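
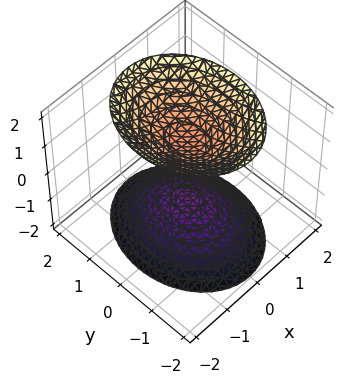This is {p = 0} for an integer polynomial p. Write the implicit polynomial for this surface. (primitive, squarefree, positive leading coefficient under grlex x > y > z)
3*x^2 + 2*y^2 - 2*z^2 + 2

First, there are 2 components. Treating them together as one polynomial.
Next, deg p = 2. Two separate bowl-shaped sheets opening away from each other; a quadric.
Next, symmetries: mirror symmetry z ↦ −z ⇒ only even powers of z; mirror symmetry x ↦ −x ⇒ only even powers of x; the y ↦ −y reflection is a symmetry, so y appears only in even powers.
Then, reading off the gridlines: the surface avoids every integer x-axis point in the box; the z-axis gridline crossings are at z ∈ {-1, 1}; it misses every integer gridline on the y-axis.
Finally, assembling these constraints gives the stated polynomial.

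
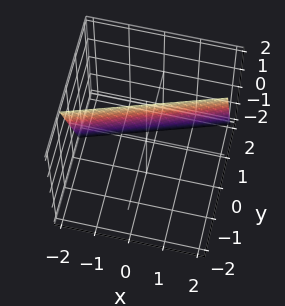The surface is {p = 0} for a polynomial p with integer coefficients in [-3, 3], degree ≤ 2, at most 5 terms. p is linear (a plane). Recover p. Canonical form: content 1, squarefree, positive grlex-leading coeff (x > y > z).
First, deg p = 1. Every cross-section is a straight line — this is a plane.
Next, from the visible intercepts: it crosses the z-axis at the gridline z = 2; it crosses the x-axis at the gridline x = -2.
Finally, solving for integer coefficients yields p as stated.

x - 3*y - z + 2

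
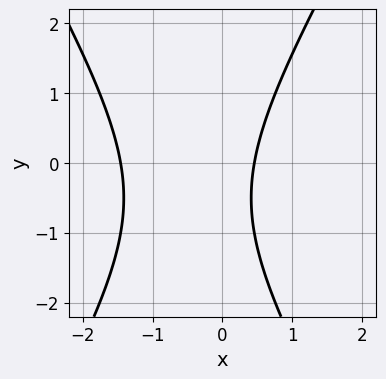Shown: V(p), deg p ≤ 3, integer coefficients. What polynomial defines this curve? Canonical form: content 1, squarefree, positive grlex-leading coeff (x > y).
First, degree: the shape is more complex than any degree-1 curve, so deg p = 2.
Next, checking where it meets the axes: the curve avoids every integer y-axis point in the box.
Finally, fitting integer coefficients to these (and the overall shape) gives p.

3*x^2 - y^2 + 3*x - y - 2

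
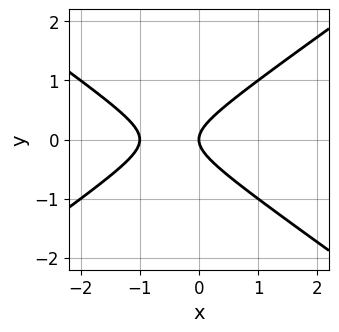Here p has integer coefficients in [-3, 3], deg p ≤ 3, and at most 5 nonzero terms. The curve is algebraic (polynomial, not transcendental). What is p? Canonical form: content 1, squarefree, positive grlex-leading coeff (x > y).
x^2 - 2*y^2 + x

The degree is 2 — a generic line meets the curve in up to 2 points.
Symmetries: the y ↦ −y reflection is a symmetry, so y appears only in even powers.
From the visible intercepts: it meets the y-axis at y = 0 (among the integer gridlines); the x-axis gridline crossings are at x ∈ {-1, 0}.
Fitting integer coefficients to these (and the overall shape) gives p.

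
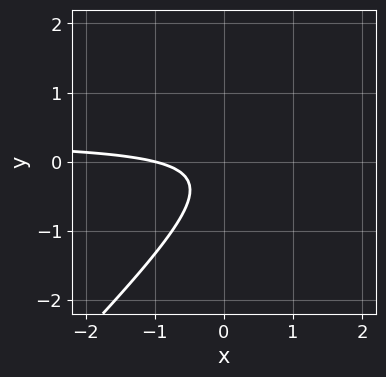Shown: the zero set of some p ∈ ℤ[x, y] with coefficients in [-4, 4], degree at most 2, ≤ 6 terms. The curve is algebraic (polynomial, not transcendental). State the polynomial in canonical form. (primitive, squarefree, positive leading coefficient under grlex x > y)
1. Degree: the shape is more complex than any degree-1 curve, so deg p = 2.
2. Against the integer gridlines: no y-intercept at any integer in the box; it meets the x-axis at x = -1 (among the integer gridlines).
3. Together with the visible shape, these determine p as stated.

3*x*y - 3*y^2 - x - y - 1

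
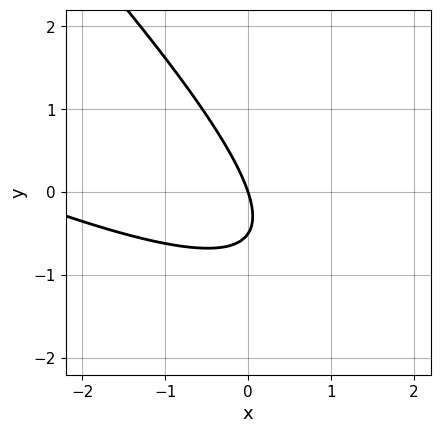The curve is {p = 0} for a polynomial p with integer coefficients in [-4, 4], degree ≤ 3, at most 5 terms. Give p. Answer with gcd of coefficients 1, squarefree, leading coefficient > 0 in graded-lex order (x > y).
First, the degree is 2 — a generic line meets the curve in up to 2 points.
Then, checking where it meets the axes: it crosses the x-axis at the gridline x = 0; one y-axis crossing is at y = 0.
Finally, the integer polynomial consistent with all of this is the stated p.

x^2 + 3*x*y + 2*y^2 + 3*x + y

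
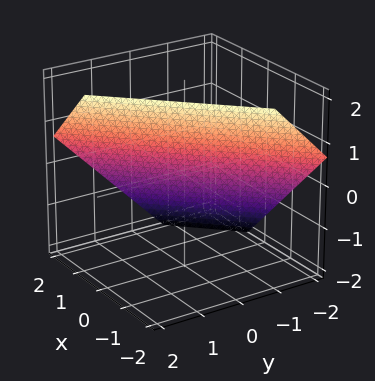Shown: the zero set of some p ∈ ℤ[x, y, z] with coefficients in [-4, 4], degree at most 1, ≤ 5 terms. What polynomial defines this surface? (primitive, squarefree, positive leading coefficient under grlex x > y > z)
(a) The degree is 1 — every cross-section is a straight line — this is a plane.
(b) Solving for integer coefficients yields p as stated.

3*x - 3*y + 3*z - 2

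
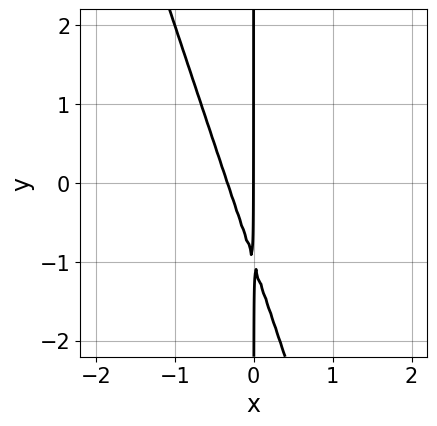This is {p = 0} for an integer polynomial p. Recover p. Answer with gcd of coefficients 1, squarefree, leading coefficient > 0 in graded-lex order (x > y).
The degree is 2 — the shape is more complex than any degree-1 curve.
From the visible intercepts: it crosses the x-axis at the gridline x = 0; every point of the y-axis in the box is on the curve.
Putting this together gives p.

3*x^2 + x*y + x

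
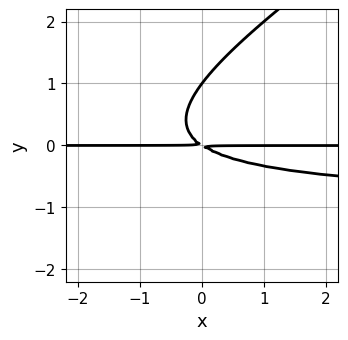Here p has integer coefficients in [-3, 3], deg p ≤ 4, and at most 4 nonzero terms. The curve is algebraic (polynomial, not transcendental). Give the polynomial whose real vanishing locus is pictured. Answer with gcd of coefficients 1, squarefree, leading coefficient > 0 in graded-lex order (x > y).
2*x*y^2 - 3*y^3 + 2*x*y + 3*y^2

Degree: no degree-2 curve has this shape, so deg p = 3.
Checking where it meets the axes: it meets the y-axis at y = 1 (among the integer gridlines); every point of the x-axis in the box is on the curve.
Matching integer coefficients to the picture gives p.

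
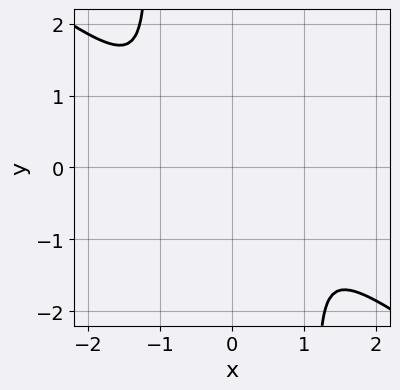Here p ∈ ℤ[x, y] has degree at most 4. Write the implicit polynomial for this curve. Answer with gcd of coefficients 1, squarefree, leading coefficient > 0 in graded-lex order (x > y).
2*x^4 + x^3*y - 2*x^2*y^2 + 3*y^2

1. The degree is 4 — a generic line meets the curve in up to 4 points.
2. Matching integer coefficients to the picture gives p.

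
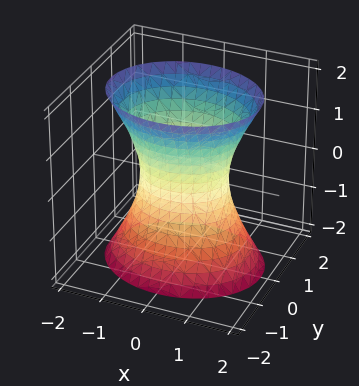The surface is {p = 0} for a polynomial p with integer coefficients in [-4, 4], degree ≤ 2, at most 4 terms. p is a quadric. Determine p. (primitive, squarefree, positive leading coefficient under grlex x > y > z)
2*x^2 + 3*y^2 - z^2 - 2

The degree is 2 — one connected sheet with a waist; a quadric.
Symmetries: the z ↦ −z reflection is a symmetry, so z appears only in even powers; mirror symmetry x ↦ −x ⇒ only even powers of x; the y ↦ −y reflection is a symmetry, so y appears only in even powers.
Checking where it meets the axes: the surface avoids every integer z-axis point in the box; the x-axis gridline crossings are at x ∈ {-1, 1}.
Solving for integer coefficients yields p as stated.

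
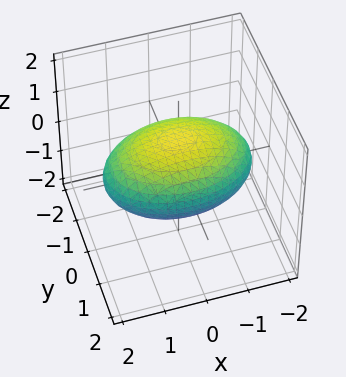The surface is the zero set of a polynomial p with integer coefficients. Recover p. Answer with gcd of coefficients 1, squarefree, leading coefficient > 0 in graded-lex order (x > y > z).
1. The degree is 2 — bounded and convex; a quadric.
2. Symmetries: it's symmetric under y → −y, forcing even powers of y; mirror symmetry x ↦ −x ⇒ only even powers of x; it's symmetric under z → −z, forcing even powers of z.
3. Reading off the gridlines: among the integer gridlines, it crosses the z-axis at z ∈ {-1, 1}.
4. Putting this together gives p.

x^2 + 2*y^2 + 3*z^2 - 3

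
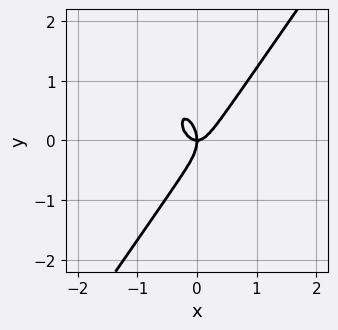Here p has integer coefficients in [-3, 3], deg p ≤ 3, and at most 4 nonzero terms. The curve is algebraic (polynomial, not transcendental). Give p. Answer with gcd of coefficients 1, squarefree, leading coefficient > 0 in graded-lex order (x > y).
3*x^3 - y^3 - x*y

(a) The degree is 3 — a generic line meets the curve in up to 3 points.
(b) Checking where it meets the axes: it crosses the x-axis at the gridline x = 0; it crosses the y-axis at the gridline y = 0.
(c) Assembling these constraints gives the stated polynomial.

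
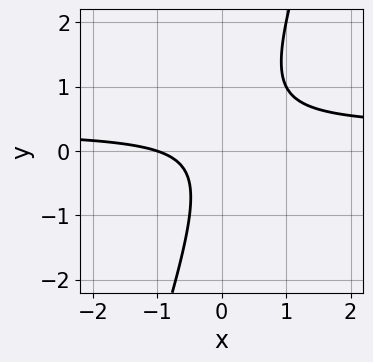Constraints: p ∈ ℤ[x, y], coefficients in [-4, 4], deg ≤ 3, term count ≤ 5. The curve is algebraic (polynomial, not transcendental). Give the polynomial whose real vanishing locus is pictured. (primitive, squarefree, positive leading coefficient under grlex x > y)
3*x*y - y^2 - x - 1

1. Degree: no degree-1 curve has this shape, so deg p = 2.
2. Checking where it meets the axes: it misses every integer gridline on the y-axis; one x-axis crossing is at x = -1.
3. Together with the visible shape, these determine p as stated.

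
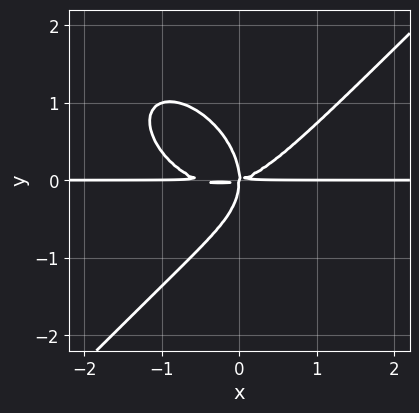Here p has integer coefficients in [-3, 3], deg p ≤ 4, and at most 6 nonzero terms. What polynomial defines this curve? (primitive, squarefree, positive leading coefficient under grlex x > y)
2*x^3*y - 2*y^4 + x^2*y - 3*x*y^2

(a) Degree: no degree-3 curve has this shape, so deg p = 4.
(b) Reading off the gridlines: the visible x-axis segment lies entirely on the curve.
(c) Solving for integer coefficients yields p as stated.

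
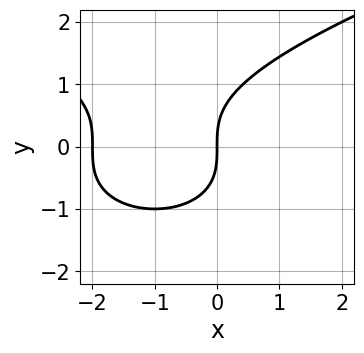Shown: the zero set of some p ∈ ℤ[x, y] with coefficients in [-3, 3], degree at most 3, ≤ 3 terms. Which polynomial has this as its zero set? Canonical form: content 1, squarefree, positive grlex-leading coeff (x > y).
y^3 - x^2 - 2*x

(a) The degree is 3 — the shape is more complex than any degree-2 curve.
(b) Against the integer gridlines: it crosses the y-axis at the gridline y = 0; the x-axis gridline crossings are at x ∈ {-2, 0}.
(c) These observations pin down the coefficients.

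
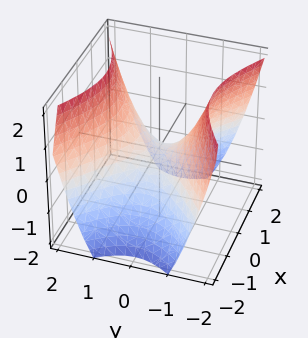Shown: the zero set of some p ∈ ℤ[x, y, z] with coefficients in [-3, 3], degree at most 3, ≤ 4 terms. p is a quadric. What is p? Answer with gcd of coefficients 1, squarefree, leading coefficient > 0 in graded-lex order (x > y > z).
2*x^2 - 3*y^2 + 3*z

deg p = 2. A hyperbolic paraboloid; a quadric.
Symmetries: the x ↦ −x reflection is a symmetry, so x appears only in even powers; mirror symmetry y ↦ −y ⇒ only even powers of y.
From the visible intercepts: one y-axis crossing is at y = 0; it meets the x-axis at x = 0 (among the integer gridlines); one z-axis crossing is at z = 0.
Fitting integer coefficients to these (and the overall shape) gives p.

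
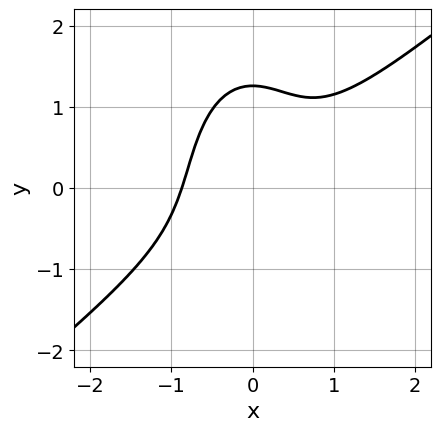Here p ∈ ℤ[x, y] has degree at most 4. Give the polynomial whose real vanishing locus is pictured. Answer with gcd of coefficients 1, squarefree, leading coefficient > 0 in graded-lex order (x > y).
3*x^3 - 3*x^2*y - y^3 + 2

First, the degree is 3 — no degree-2 curve has this shape.
Finally, solving for integer coefficients yields p as stated.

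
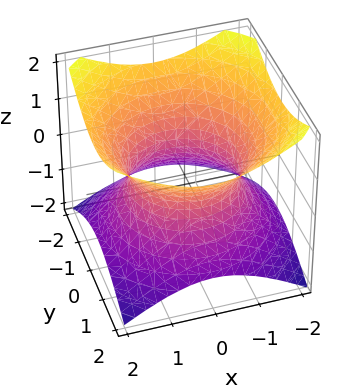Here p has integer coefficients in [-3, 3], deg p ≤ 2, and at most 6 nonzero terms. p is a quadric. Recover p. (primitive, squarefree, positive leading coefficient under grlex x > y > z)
(a) The degree is 2 — one connected sheet with a waist; a quadric.
(b) Symmetries: the z-axis is an axis of rotation, so x and y enter only as x² + y²; it's symmetric under z → −z, forcing even powers of z.
(c) From the visible intercepts: a circular section at z = -1 has radius between 1 and 2; it misses every integer gridline on the z-axis.
(d) The integer polynomial consistent with all of this is the stated p.

2*x^2 + 2*y^2 - 3*z^2 - 3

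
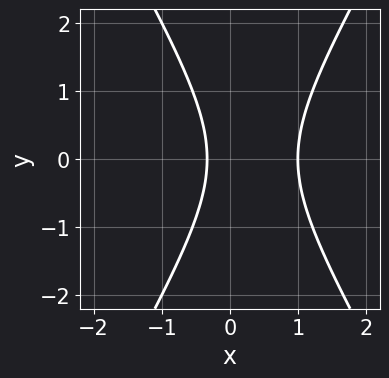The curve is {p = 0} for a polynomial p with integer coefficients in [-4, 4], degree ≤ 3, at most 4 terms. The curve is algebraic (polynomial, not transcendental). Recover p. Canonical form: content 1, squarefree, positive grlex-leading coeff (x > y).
(a) deg p = 2. The shape is more complex than any degree-1 curve.
(b) Symmetries: it's symmetric under y → −y, forcing even powers of y.
(c) Against the integer gridlines: it misses every integer gridline on the y-axis; it meets the x-axis at x = 1 (among the integer gridlines).
(d) Together with the visible shape, these determine p as stated.

3*x^2 - y^2 - 2*x - 1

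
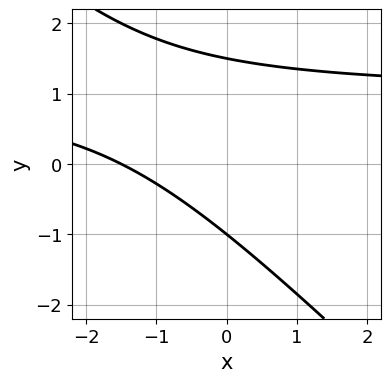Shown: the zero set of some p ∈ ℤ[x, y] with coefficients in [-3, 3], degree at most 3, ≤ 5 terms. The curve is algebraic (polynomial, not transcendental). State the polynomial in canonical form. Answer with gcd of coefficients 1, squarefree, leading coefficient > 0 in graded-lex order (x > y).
2*x*y + 2*y^2 - 2*x - y - 3

First, deg p = 2.
Then, observable constraints: one y-axis crossing is at y = -1.
Finally, fitting integer coefficients to these (and the overall shape) gives p.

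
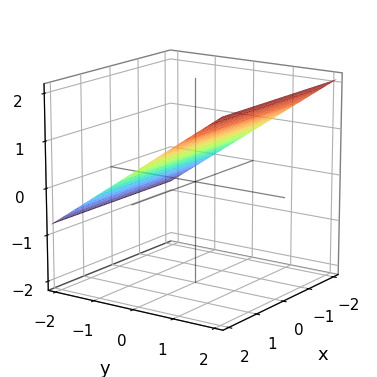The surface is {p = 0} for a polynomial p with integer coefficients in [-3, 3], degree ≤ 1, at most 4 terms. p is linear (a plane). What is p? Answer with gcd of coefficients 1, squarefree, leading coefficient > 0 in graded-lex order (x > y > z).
(a) The degree is 1 — the surface is flat (a plane).
(b) From the visible intercepts: it crosses the y-axis at the gridline y = -1; no x-intercept at any integer in the box.
(c) Putting this together gives p.

2*y - 3*z + 2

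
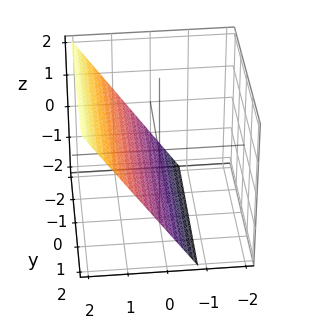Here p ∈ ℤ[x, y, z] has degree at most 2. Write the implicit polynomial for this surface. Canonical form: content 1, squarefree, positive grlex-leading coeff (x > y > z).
3*x - 2*z - 2

1. Degree: the surface is flat (a plane), so deg p = 1.
2. Against the integer gridlines: the surface avoids every integer y-axis point in the box; it crosses the z-axis at the gridline z = -1.
3. Together with the visible shape, these determine p as stated.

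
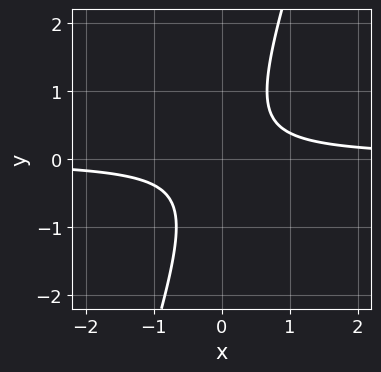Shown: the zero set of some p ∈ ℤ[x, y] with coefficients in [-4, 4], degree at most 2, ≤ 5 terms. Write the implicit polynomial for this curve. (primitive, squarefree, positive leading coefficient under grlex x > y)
3*x*y - y^2 - 1

First, the degree is 2 — the shape is more complex than any degree-1 curve.
Next, reading off the gridlines: no x-intercept at any integer in the box; the curve avoids every integer y-axis point in the box.
Finally, solving for integer coefficients yields p as stated.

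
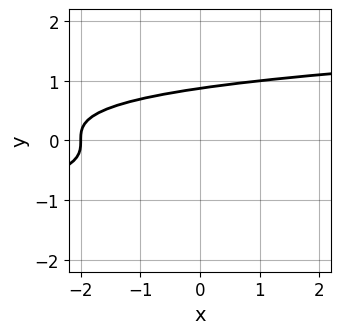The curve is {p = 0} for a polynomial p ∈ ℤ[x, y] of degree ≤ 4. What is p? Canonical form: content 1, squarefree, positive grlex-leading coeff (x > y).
The degree is 3 — a generic line meets the curve in up to 3 points.
Against the integer gridlines: it meets the x-axis at x = -2 (among the integer gridlines).
Putting this together gives p.

3*y^3 - x - 2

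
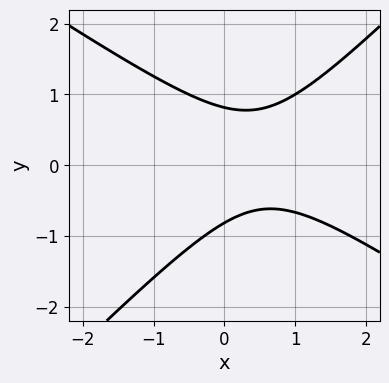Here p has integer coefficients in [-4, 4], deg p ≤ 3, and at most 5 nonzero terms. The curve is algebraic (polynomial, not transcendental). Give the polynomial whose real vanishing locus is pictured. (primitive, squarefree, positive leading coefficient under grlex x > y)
deg p = 2. The shape is more complex than any degree-1 curve.
Reading off the gridlines: no x-intercept at any integer in the box.
Assembling these constraints gives the stated polynomial.

2*x^2 + x*y - 3*y^2 - 2*x + 2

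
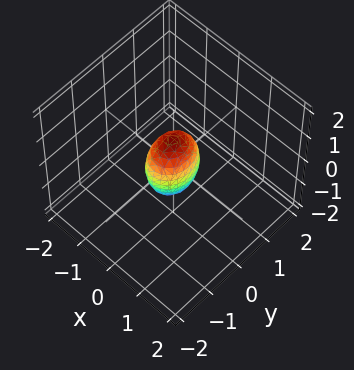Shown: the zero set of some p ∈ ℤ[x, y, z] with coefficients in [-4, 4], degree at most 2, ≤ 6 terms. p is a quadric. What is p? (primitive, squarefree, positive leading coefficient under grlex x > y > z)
The degree is 2 — a closed, bounded, convex surface; a quadric.
Symmetries: the y ↦ −y reflection is a symmetry, so y appears only in even powers; the z ↦ −z reflection is a symmetry, so z appears only in even powers; mirror symmetry x ↦ −x ⇒ only even powers of x.
From the visible intercepts: the z-axis gridline crossings are at z ∈ {-1, 1}.
Matching integer coefficients to the picture gives p.

3*x^2 + 2*y^2 + z^2 - 1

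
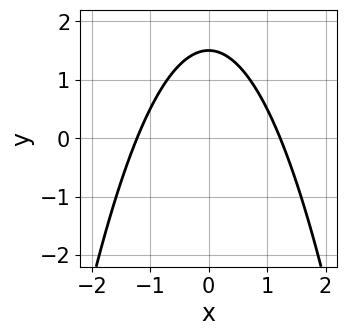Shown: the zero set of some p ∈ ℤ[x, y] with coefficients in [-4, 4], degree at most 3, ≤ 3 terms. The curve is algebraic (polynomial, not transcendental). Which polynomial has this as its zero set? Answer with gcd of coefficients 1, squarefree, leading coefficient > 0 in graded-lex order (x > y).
2*x^2 + 2*y - 3

First, degree: the shape is more complex than any degree-1 curve, so deg p = 2.
Then, symmetries: it's symmetric under x → −x, forcing even powers of x.
Finally, matching integer coefficients to the picture gives p.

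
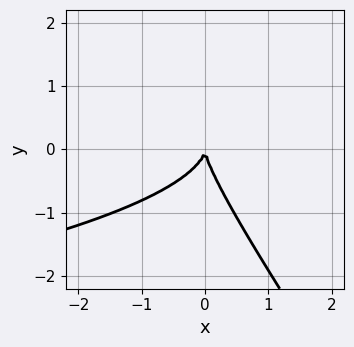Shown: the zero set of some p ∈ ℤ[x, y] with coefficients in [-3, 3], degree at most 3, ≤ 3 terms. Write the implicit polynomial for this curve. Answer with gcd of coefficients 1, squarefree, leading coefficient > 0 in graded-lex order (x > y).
The degree is 3 — the shape is more complex than any degree-2 curve.
Reading off the gridlines: it crosses the y-axis at the gridline y = 0; it crosses the x-axis at the gridline x = 0.
The integer polynomial consistent with all of this is the stated p.

3*x*y^2 + 2*y^3 + 3*x^2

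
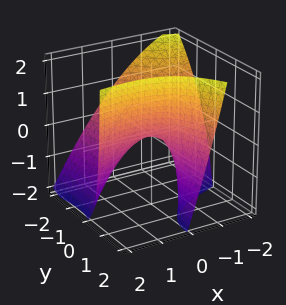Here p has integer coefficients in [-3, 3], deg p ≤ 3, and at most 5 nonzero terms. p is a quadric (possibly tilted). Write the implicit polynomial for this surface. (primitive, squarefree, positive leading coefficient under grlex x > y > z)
x^2 - 3*x*y - y^2 - 2*y*z + 2*z

1. The degree is 2 — a generic line meets the surface in up to 2 points.
2. Reading off the gridlines: one z-axis crossing is at z = 0; it crosses the y-axis at the gridline y = 0; it meets the x-axis at x = 0 (among the integer gridlines).
3. Together with the visible shape, these determine p as stated.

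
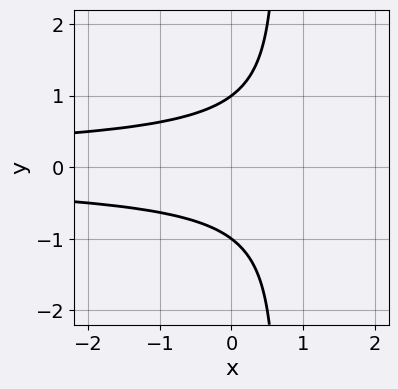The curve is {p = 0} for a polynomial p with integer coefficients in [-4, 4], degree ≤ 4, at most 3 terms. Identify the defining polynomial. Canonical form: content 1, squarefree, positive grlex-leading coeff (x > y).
1. The degree is 3 — no degree-2 curve has this shape.
2. Symmetries: mirror symmetry y ↦ −y ⇒ only even powers of y.
3. From the visible intercepts: no x-intercept at any integer in the box; the y-axis gridline crossings are at y ∈ {-1, 1}.
4. The integer polynomial consistent with all of this is the stated p.

3*x*y^2 - 2*y^2 + 2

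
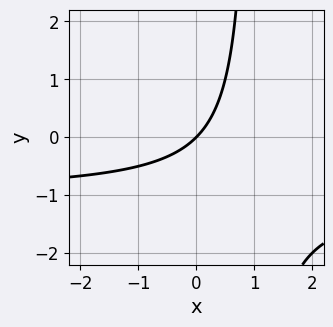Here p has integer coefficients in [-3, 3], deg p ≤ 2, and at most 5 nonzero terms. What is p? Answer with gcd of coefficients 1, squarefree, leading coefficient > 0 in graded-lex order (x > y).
x*y + x - y

Degree: a generic line meets the curve in up to 2 points, so deg p = 2.
From the axis intercepts and sections: it crosses the x-axis at the gridline x = 0; it crosses the y-axis at the gridline y = 0.
These observations pin down the coefficients.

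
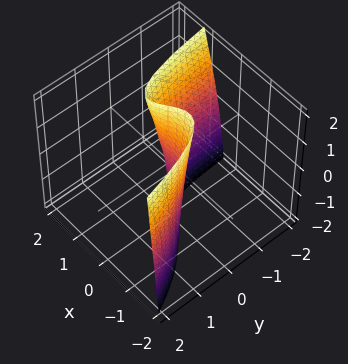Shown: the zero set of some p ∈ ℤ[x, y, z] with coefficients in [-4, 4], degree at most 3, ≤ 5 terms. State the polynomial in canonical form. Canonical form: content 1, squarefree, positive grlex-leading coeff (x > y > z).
1. deg p = 3.
2. Checking where it meets the axes: it crosses the y-axis at the gridline y = 0; the visible z-axis segment lies entirely on the surface.
3. Solving for integer coefficients yields p as stated.

3*x^3 + x*y*z - 3*x*y - x*z + 3*y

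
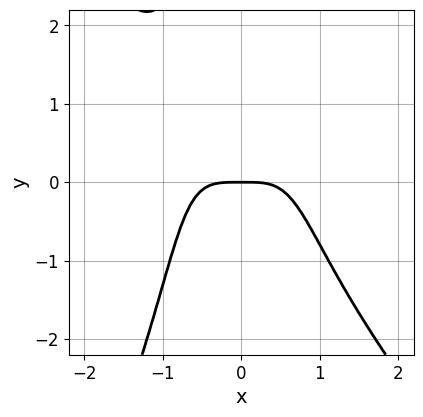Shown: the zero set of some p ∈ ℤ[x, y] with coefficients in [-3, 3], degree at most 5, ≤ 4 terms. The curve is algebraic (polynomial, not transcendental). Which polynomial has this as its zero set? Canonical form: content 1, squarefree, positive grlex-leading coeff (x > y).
3*x^4 + x^3*y - x^2*y^2 + 2*y

Degree: a generic line meets the curve in up to 4 points, so deg p = 4.
From the visible intercepts: one y-axis crossing is at y = 0; it meets the x-axis at x = 0 (among the integer gridlines).
Putting this together gives p.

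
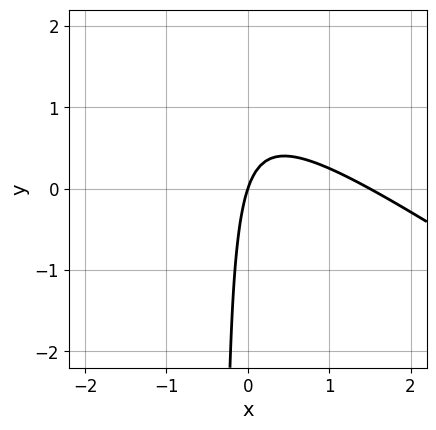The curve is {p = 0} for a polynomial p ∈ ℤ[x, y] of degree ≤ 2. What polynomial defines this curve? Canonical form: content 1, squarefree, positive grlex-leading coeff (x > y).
2*x^2 + 3*x*y - 3*x + y

Degree: no degree-1 curve has this shape, so deg p = 2.
From the visible intercepts: it meets the x-axis at x = 0 (among the integer gridlines); one y-axis crossing is at y = 0.
These observations pin down the coefficients.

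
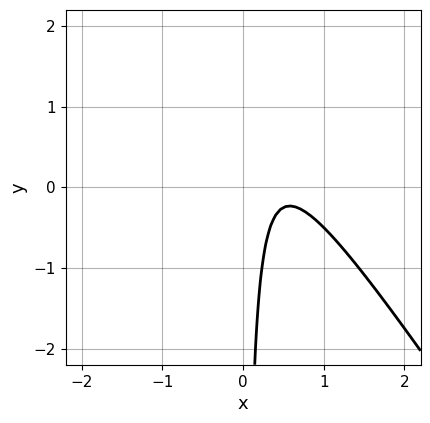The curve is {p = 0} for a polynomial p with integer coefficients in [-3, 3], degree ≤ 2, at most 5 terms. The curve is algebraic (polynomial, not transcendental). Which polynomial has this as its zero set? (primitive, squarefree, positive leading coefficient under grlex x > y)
3*x^2 + 2*x*y - 3*x + 1

Degree: no degree-1 curve has this shape, so deg p = 2.
Against the integer gridlines: no y-intercept at any integer in the box; the curve avoids every integer x-axis point in the box.
Putting this together gives p.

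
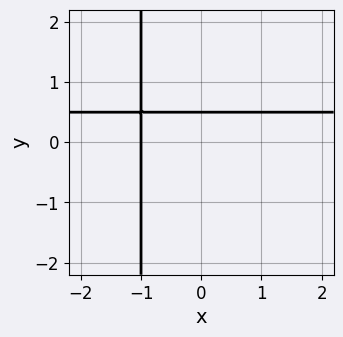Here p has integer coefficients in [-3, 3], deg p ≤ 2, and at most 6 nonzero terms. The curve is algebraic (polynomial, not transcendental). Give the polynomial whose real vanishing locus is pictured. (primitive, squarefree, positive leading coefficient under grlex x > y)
2*x*y - x + 2*y - 1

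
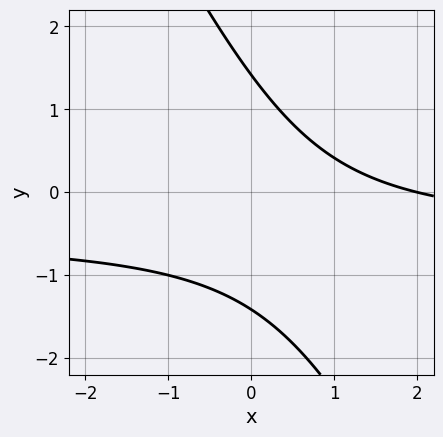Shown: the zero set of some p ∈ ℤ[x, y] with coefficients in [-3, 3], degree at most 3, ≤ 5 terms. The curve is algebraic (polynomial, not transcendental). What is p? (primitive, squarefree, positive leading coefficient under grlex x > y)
1. Degree: the shape is more complex than any degree-1 curve, so deg p = 2.
2. Observable constraints: one x-axis crossing is at x = 2.
3. Solving for integer coefficients yields p as stated.

2*x*y + y^2 + x - 2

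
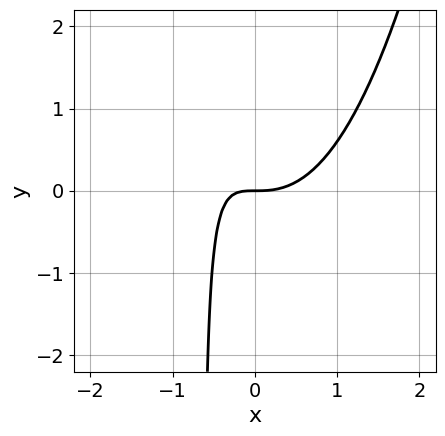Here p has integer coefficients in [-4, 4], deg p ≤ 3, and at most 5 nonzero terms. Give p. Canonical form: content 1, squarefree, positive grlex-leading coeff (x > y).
(a) The degree is 3 — the shape is more complex than any degree-2 curve.
(b) From the visible intercepts: it crosses the y-axis at the gridline y = 0; one x-axis crossing is at x = 0.
(c) Solving for integer coefficients yields p as stated.

3*x^3 - 3*x*y - 2*y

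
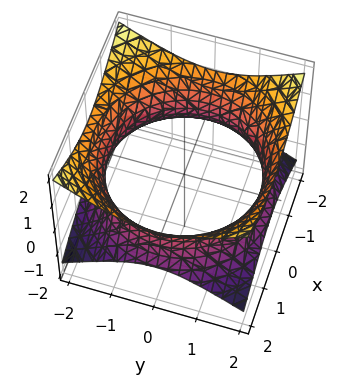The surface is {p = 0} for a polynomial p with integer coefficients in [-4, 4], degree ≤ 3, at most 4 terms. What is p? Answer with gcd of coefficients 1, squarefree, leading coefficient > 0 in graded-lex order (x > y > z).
(a) Degree: one connected sheet with a waist; a quadric, so deg p = 2.
(b) Symmetries: mirror symmetry z ↦ −z ⇒ only even powers of z; rotational symmetry about the z-axis ⇒ p depends on x, y only through x² + y².
(c) From the visible intercepts: no z-intercept at any integer in the box; a circular section at z = 0 has radius between 1 and 2.
(d) Solving for integer coefficients yields p as stated.

x^2 + y^2 - 2*z^2 - 3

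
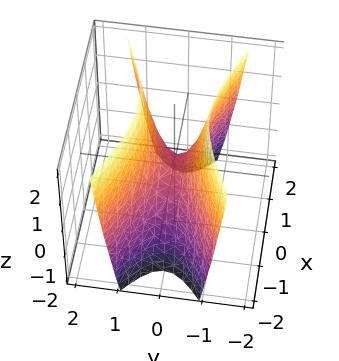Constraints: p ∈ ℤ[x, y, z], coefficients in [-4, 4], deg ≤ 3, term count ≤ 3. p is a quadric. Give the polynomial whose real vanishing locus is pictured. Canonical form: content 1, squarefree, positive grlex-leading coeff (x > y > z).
First, the degree is 2 — a saddle surface; a quadric.
Next, symmetries: it's symmetric under y → −y, forcing even powers of y; mirror symmetry x ↦ −x ⇒ only even powers of x.
Next, checking where it meets the axes: it crosses the x-axis at the gridline x = 0; one y-axis crossing is at y = 0; it meets the z-axis at z = 0 (among the integer gridlines).
Finally, assembling these constraints gives the stated polynomial.

x^2 - 3*y^2 + z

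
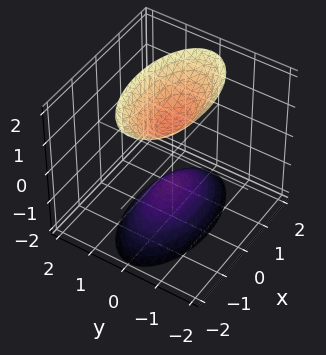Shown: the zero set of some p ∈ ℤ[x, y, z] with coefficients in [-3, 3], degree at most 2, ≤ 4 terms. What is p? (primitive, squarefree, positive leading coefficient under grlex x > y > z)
x^2 + 3*y^2 - z^2 + 1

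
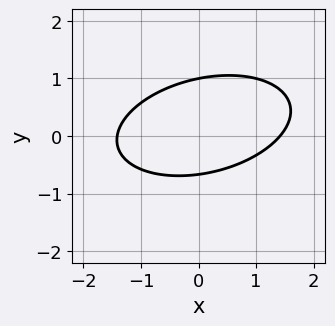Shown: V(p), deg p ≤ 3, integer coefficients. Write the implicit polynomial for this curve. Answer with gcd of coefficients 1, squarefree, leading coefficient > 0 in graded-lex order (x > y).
x^2 - x*y + 3*y^2 - y - 2

1. The degree is 2 — a generic line meets the curve in up to 2 points.
2. From the axis intercepts and sections: it crosses the y-axis at the gridline y = 1.
3. Together with the visible shape, these determine p as stated.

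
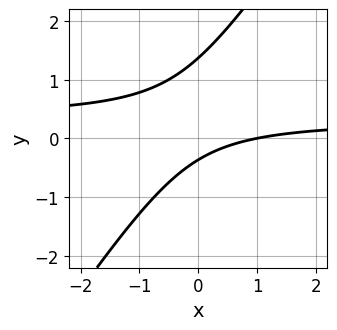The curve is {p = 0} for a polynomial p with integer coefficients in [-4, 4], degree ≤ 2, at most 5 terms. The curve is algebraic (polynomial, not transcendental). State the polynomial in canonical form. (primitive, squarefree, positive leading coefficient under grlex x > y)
1. deg p = 2. A generic line meets the curve in up to 2 points.
2. Reading off the gridlines: it crosses the x-axis at the gridline x = 1.
3. Solving for integer coefficients yields p as stated.

3*x*y - 2*y^2 - x + 2*y + 1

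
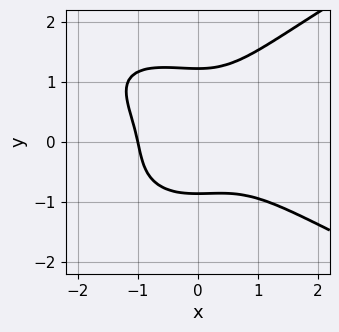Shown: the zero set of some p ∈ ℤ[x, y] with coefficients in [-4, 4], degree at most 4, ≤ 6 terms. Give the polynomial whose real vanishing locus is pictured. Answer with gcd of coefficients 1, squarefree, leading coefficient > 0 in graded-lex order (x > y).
The degree is 4 — the shape is more complex than any degree-3 curve.
From the axis intercepts and sections: one x-axis crossing is at x = -1.
These observations pin down the coefficients.

3*y^4 - 3*x^3 - 2*x^2*y - 2*y^3 - 3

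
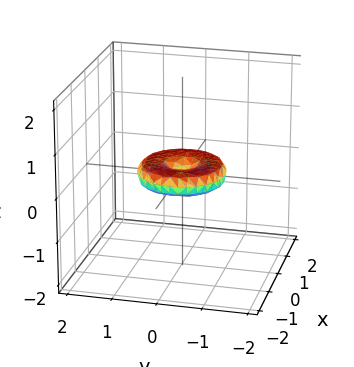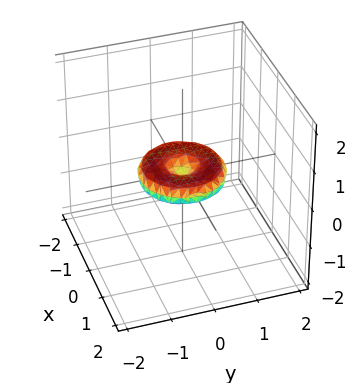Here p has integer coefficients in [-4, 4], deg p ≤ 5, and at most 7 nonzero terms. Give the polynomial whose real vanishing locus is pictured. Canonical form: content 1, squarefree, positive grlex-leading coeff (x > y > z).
x^4 + 2*x^2*y^2 + y^4 - x^2 - y^2 + 3*z^2

(a) deg p = 4.
(b) Symmetries: the surface is invariant under rotation about z: p = q(x² + y², z).
(c) From the axis intercepts and sections: the y-axis gridline crossings are at y ∈ {-1, 0, 1}; among the integer gridlines, it crosses the x-axis at x ∈ {-1, 0, 1}; a circular section at z = 0 has radius exactly 1; it crosses the z-axis at the gridline z = 0.
(d) Together with the visible shape, these determine p as stated.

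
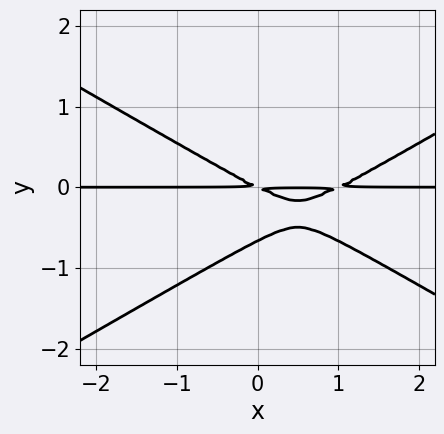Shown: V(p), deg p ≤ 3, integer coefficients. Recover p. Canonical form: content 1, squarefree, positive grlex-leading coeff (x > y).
First, deg p = 3. A generic line meets the curve in up to 3 points.
Then, observable constraints: the visible x-axis segment lies entirely on the curve.
Finally, the integer polynomial consistent with all of this is the stated p.

x^2*y - 3*y^3 - x*y - 2*y^2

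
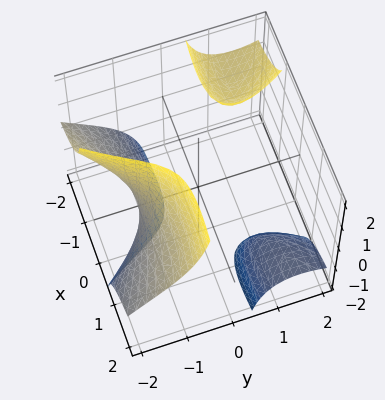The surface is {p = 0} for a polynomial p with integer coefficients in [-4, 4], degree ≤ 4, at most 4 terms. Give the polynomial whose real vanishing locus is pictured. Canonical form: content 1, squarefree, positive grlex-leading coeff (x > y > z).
3*x*y*z + y^3 + x^2 + 2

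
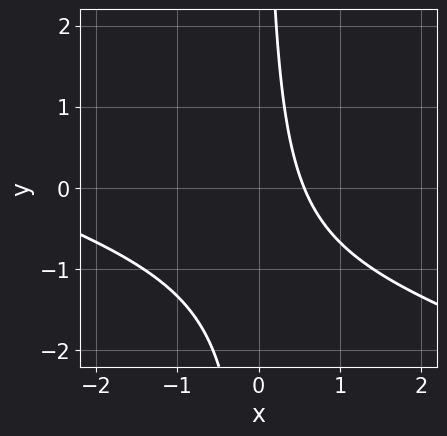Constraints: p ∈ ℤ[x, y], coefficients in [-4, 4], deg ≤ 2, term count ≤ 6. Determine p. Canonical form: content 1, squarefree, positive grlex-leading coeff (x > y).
(a) The degree is 2 — a generic line meets the curve in up to 2 points.
(b) From the axis intercepts and sections: it misses every integer gridline on the y-axis.
(c) Solving for integer coefficients yields p as stated.

x^2 + 3*x*y + 3*x - 2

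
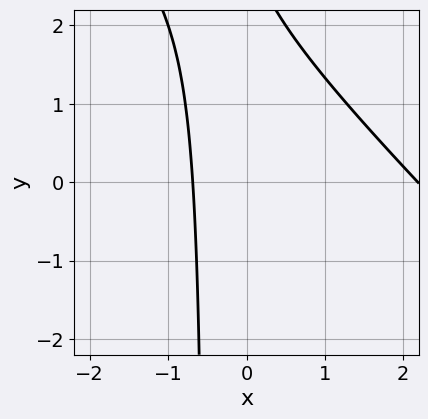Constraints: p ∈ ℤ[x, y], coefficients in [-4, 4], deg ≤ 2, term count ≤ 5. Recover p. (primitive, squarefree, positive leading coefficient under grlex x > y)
First, degree: a generic line meets the curve in up to 2 points, so deg p = 2.
Next, from the visible intercepts: it misses every integer gridline on the y-axis.
Finally, together with the visible shape, these determine p as stated.

2*x^2 + 2*x*y - 3*x + y - 3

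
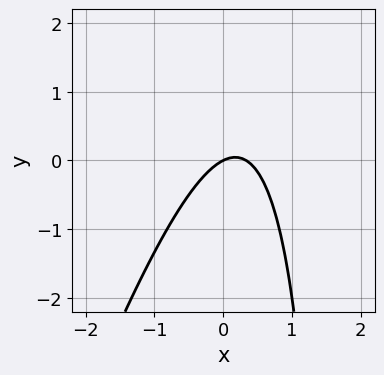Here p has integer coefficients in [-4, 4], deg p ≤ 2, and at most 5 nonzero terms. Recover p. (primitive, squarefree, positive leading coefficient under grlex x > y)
3*x^2 - x*y - x + 2*y

1. Degree: a generic line meets the curve in up to 2 points, so deg p = 2.
2. From the axis intercepts and sections: one y-axis crossing is at y = 0; it meets the x-axis at x = 0 (among the integer gridlines).
3. Putting this together gives p.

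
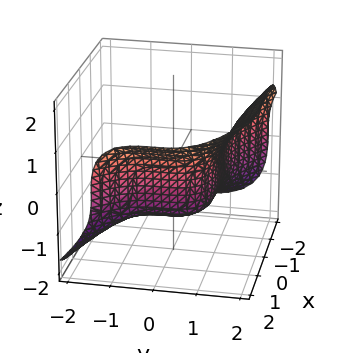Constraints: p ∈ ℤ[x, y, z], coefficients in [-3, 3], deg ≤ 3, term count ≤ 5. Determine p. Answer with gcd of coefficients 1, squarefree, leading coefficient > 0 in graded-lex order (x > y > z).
x^3 + 2*y^3 - 3*z^3 - 3

1. deg p = 3. No degree-2 surface has this shape.
2. Against the integer gridlines: it meets the z-axis at z = -1 (among the integer gridlines).
3. The integer polynomial consistent with all of this is the stated p.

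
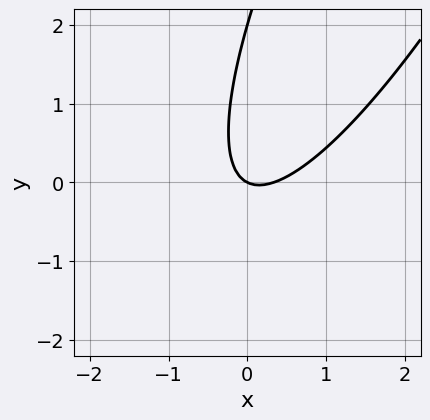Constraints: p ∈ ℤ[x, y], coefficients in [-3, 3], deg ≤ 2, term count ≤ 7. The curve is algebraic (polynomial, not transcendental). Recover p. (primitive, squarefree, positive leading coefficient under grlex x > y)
First, deg p = 2.
Then, against the integer gridlines: one x-axis crossing is at x = 0; among the integer gridlines, it crosses the y-axis at y ∈ {0, 2}.
Finally, the integer polynomial consistent with all of this is the stated p.

3*x^2 - 3*x*y + y^2 - x - 2*y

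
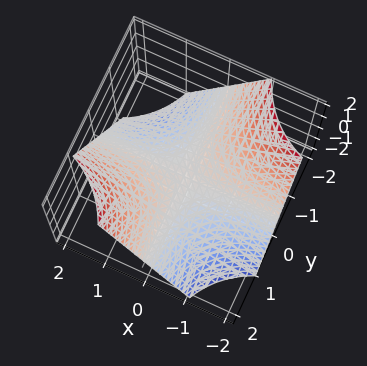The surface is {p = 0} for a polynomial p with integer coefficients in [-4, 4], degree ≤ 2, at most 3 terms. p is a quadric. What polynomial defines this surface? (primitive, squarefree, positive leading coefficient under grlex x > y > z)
x*y - z

1. deg p = 2. A saddle surface; a quadric.
2. Observable constraints: every point of the x-axis in the box is on the surface; every point of the y-axis in the box is on the surface.
3. Fitting integer coefficients to these (and the overall shape) gives p.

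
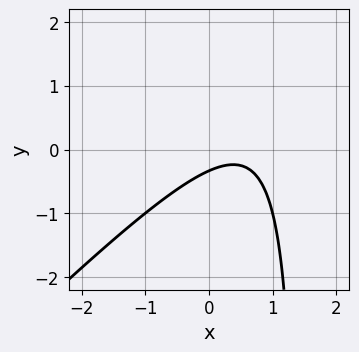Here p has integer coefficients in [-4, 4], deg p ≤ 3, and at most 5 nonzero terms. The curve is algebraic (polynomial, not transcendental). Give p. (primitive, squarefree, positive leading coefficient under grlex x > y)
2*x^2 - 2*x*y - 2*x + 3*y + 1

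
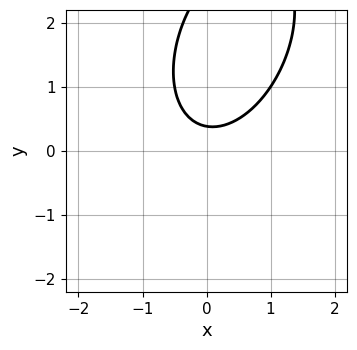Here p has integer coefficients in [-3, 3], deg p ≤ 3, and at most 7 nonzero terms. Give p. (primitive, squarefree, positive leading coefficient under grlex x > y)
2*x^2 - x*y + y^2 - 3*y + 1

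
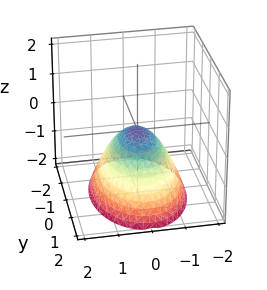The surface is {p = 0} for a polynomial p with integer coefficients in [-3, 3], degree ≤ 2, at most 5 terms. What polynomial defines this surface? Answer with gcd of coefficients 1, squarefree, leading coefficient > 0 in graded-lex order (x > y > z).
First, degree: a single bowl opening along one axis; a quadric, so deg p = 2.
Then, symmetries: it's symmetric under x → −x, forcing even powers of x; the y ↦ −y reflection is a symmetry, so y appears only in even powers.
Next, reading off the gridlines: one x-axis crossing is at x = 0; it crosses the y-axis at the gridline y = 0.
Finally, assembling these constraints gives the stated polynomial.

2*x^2 + y^2 + 2*z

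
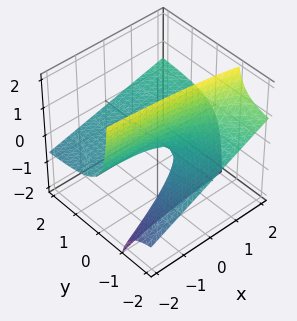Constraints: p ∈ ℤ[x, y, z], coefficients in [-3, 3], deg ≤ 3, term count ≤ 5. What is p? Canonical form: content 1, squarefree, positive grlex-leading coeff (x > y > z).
(a) The degree is 2 — a generic line meets the surface in up to 2 points.
(b) From the visible intercepts: the visible x-axis segment lies entirely on the surface; the visible y-axis segment lies entirely on the surface; it meets the z-axis at z = 0 (among the integer gridlines).
(c) These observations pin down the coefficients.

x*y - 3*y*z - 2*z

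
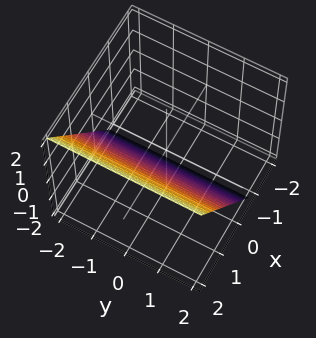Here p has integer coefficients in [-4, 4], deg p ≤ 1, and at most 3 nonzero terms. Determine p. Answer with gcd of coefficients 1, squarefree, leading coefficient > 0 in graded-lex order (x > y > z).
Degree: every cross-section is a straight line — this is a plane, so deg p = 1.
Observable constraints: the surface avoids every integer y-axis point in the box; it meets the z-axis at z = -1 (among the integer gridlines).
These observations pin down the coefficients.

3*x - 2*z - 2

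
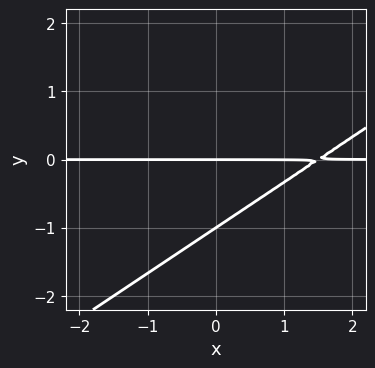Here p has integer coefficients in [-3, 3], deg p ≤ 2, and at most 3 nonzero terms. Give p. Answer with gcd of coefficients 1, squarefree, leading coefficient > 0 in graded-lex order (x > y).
2*x*y - 3*y^2 - 3*y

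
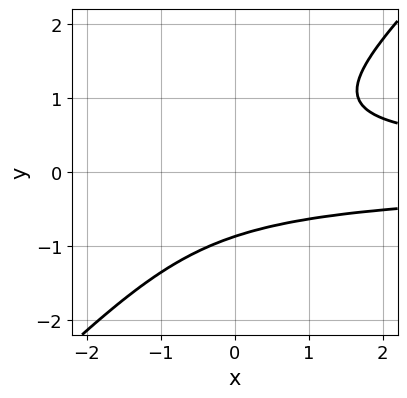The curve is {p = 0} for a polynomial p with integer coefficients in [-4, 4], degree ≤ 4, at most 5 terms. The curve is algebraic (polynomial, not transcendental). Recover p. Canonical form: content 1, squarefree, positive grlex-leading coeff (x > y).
First, the degree is 3 — no degree-2 curve has this shape.
Then, checking where it meets the axes: the curve avoids every integer x-axis point in the box.
Finally, assembling these constraints gives the stated polynomial.

3*x*y^2 - 3*y^3 - 2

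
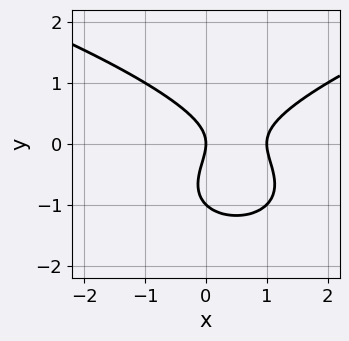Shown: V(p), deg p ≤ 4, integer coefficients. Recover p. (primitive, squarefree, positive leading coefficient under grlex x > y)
y^3 - x^2 + y^2 + x

(a) The degree is 3 — the shape is more complex than any degree-2 curve.
(b) Observable constraints: among the integer gridlines, it crosses the y-axis at y ∈ {-1, 0}; the x-axis gridline crossings are at x ∈ {0, 1}.
(c) These observations pin down the coefficients.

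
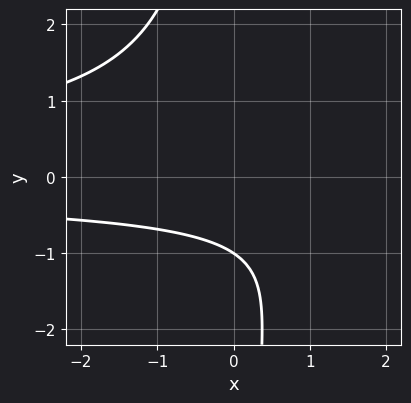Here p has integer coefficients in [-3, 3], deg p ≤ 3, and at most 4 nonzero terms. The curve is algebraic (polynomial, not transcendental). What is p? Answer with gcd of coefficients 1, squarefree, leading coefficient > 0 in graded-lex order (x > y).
1. Degree: a generic line meets the curve in up to 3 points, so deg p = 3.
2. From the visible intercepts: it crosses the y-axis at the gridline y = -1; no x-intercept at any integer in the box.
3. Assembling these constraints gives the stated polynomial.

2*x*y^2 + 3*y + 3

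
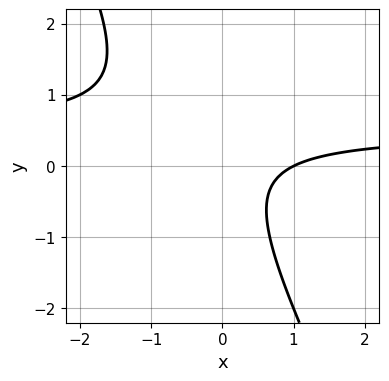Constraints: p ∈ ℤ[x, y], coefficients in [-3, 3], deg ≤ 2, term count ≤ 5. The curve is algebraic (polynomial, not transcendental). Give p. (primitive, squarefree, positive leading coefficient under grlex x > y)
1. deg p = 2. No degree-1 curve has this shape.
2. Reading off the gridlines: it meets the x-axis at x = 1 (among the integer gridlines); the curve avoids every integer y-axis point in the box.
3. Putting this together gives p.

2*x*y + y^2 - x + 1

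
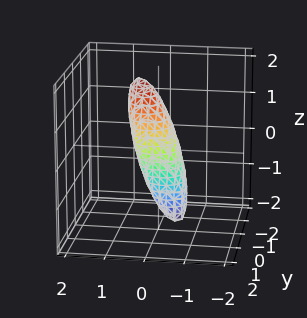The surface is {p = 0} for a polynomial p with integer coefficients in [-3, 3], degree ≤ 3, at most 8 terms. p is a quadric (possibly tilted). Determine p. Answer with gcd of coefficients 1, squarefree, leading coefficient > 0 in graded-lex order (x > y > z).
3*x^2 - 2*x*z + 3*y^2 + 2*y*z + z^2 - 1

1. The degree is 2 — the shape is more complex than any degree-1 surface.
2. Checking where it meets the axes: the z-axis gridline crossings are at z ∈ {-1, 1}.
3. These observations pin down the coefficients.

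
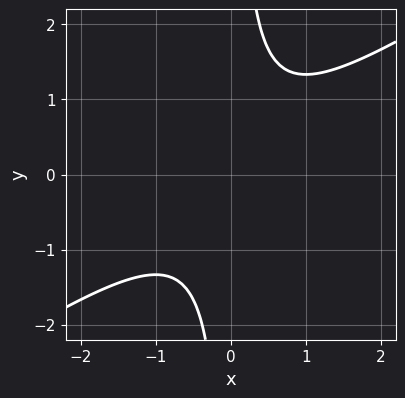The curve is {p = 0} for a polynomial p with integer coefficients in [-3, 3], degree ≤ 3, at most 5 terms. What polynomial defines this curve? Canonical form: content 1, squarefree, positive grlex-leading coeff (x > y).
(a) deg p = 2. The shape is more complex than any degree-1 curve.
(b) Reading off the gridlines: the curve avoids every integer x-axis point in the box; the curve avoids every integer y-axis point in the box.
(c) Putting this together gives p.

2*x^2 - 3*x*y + 2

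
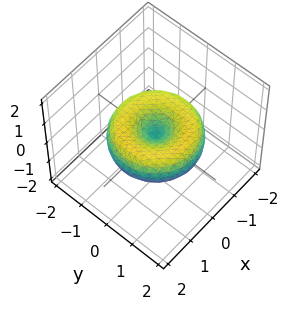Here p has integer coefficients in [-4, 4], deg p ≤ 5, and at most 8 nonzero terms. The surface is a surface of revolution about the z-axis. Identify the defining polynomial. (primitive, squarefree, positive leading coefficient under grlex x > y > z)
Degree: no degree-3 surface has this shape, so deg p = 4.
Symmetries: rotational symmetry about the z-axis ⇒ p depends on x, y only through x² + y².
Observable constraints: it meets the z-axis at z = 0 (among the integer gridlines); a circular section at z = 0 has radius between 1 and 2; it crosses the x-axis at the gridline x = 0; it meets the y-axis at y = 0 (among the integer gridlines).
Together with the visible shape, these determine p as stated.

x^4 + 2*x^2*y^2 + y^4 - 2*x^2 - 2*y^2 + 3*z^2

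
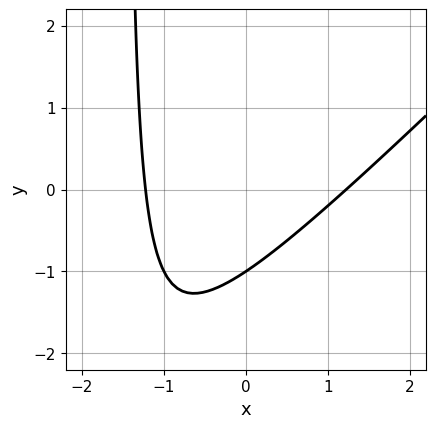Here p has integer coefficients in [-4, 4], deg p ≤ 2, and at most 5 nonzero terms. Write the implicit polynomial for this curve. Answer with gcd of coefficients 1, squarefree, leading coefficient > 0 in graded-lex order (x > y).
The degree is 2 — a generic line meets the curve in up to 2 points.
From the visible intercepts: it crosses the y-axis at the gridline y = -1.
Fitting integer coefficients to these (and the overall shape) gives p.

2*x^2 - 2*x*y - 3*y - 3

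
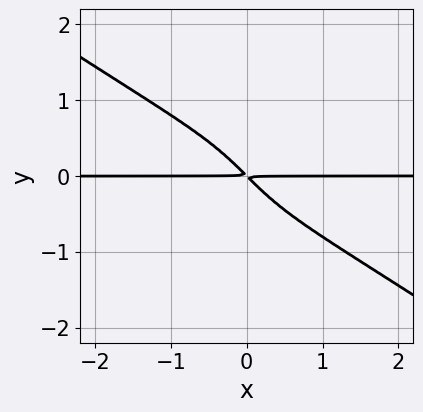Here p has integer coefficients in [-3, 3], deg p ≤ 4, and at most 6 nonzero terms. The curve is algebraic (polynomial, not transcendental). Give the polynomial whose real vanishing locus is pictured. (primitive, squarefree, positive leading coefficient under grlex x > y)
2*x^2*y^2 + x*y^3 - 3*y^4 - 3*x*y - 3*y^2

1. The degree is 4 — the shape is more complex than any degree-3 curve.
2. Reading off the gridlines: the visible x-axis segment lies entirely on the curve.
3. Solving for integer coefficients yields p as stated.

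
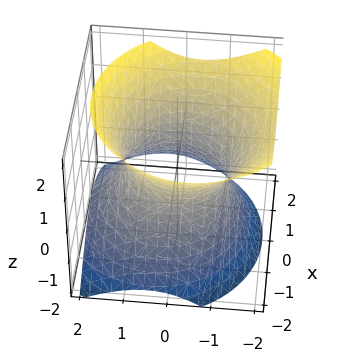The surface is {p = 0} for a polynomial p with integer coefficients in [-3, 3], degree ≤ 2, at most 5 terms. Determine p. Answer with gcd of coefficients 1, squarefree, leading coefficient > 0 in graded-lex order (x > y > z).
2*x^2 + 2*y^2 + y*z - 2*z^2 - 3

First, deg p = 2. A generic line meets the surface in up to 2 points.
Then, checking where it meets the axes: no z-intercept at any integer in the box.
Finally, solving for integer coefficients yields p as stated.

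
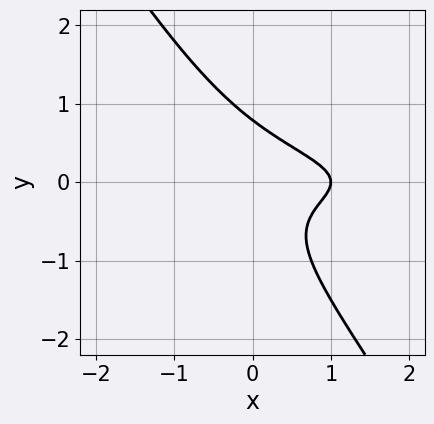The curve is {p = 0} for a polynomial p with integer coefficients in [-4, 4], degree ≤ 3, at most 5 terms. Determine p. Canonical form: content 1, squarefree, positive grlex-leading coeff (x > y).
Degree: a generic line meets the curve in up to 3 points, so deg p = 3.
From the visible intercepts: it meets the x-axis at x = 1 (among the integer gridlines).
Putting this together gives p.

3*x*y^2 + 2*y^3 + x - 1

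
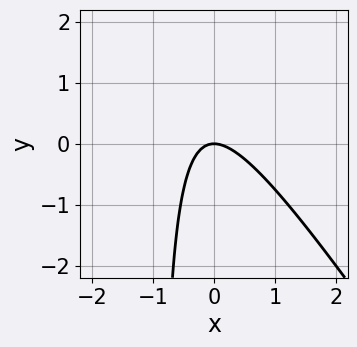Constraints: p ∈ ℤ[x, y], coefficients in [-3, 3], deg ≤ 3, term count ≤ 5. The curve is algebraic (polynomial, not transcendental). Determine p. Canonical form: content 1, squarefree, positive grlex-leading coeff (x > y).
3*x^2 + 2*x*y + 2*y

First, the degree is 2 — a generic line meets the curve in up to 2 points.
Then, observable constraints: it meets the y-axis at y = 0 (among the integer gridlines); one x-axis crossing is at x = 0.
Finally, fitting integer coefficients to these (and the overall shape) gives p.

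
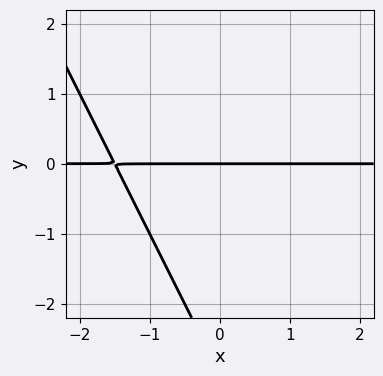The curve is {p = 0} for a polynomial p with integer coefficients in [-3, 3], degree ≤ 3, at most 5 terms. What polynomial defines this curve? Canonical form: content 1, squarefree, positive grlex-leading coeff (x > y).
2*x*y + y^2 + 3*y

1. Degree: a generic line meets the curve in up to 2 points, so deg p = 2.
2. Observable constraints: the visible x-axis segment lies entirely on the curve; one y-axis crossing is at y = 0.
3. Fitting integer coefficients to these (and the overall shape) gives p.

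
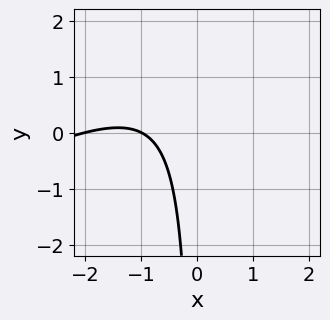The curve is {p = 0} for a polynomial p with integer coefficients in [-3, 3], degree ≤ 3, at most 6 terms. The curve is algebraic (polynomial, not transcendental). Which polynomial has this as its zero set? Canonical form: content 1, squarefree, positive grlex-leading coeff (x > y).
1. deg p = 2.
2. Against the integer gridlines: the curve avoids every integer y-axis point in the box; the x-axis gridline crossings are at x ∈ {-2, -1}.
3. Matching integer coefficients to the picture gives p.

x^2 - 2*x*y + 3*x + 2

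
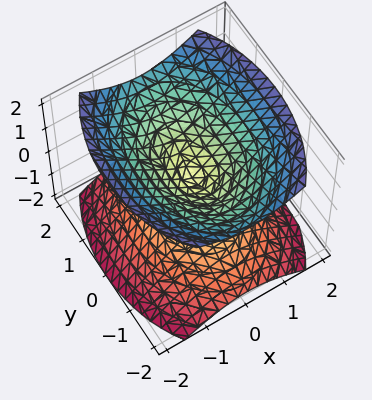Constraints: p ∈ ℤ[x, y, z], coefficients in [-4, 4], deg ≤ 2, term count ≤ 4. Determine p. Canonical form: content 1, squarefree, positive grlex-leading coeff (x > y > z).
1. The picture has 2 separate pieces. Treating them together as one polynomial.
2. deg p = 2. Two nappes meeting at a single point; a quadric.
3. Symmetries: the z ↦ −z reflection is a symmetry, so z appears only in even powers; the y ↦ −y reflection is a symmetry, so y appears only in even powers; mirror symmetry x ↦ −x ⇒ only even powers of x.
4. Against the integer gridlines: it crosses the y-axis at the gridline y = 0; it meets the x-axis at x = 0 (among the integer gridlines).
5. Putting this together gives p.

2*x^2 + y^2 - 2*z^2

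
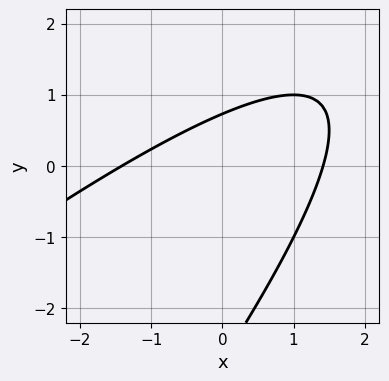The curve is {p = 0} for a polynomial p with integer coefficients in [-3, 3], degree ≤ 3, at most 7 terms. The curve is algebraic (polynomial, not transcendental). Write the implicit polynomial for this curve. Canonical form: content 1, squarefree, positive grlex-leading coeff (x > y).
Degree: the shape is more complex than any degree-1 curve, so deg p = 2.
Putting this together gives p.

x^2 - 2*x*y + y^2 + 2*y - 2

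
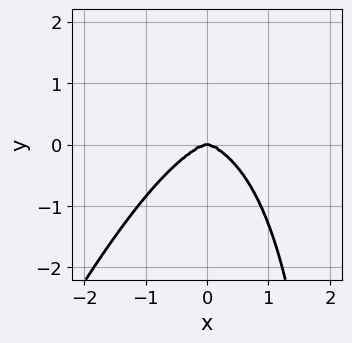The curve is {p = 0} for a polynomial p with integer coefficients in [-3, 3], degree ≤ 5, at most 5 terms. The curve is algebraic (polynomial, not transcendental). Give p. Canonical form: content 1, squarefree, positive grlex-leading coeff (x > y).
The degree is 4 — the shape is more complex than any degree-3 curve.
Checking where it meets the axes: one x-axis crossing is at x = 0; one y-axis crossing is at y = 0.
Assembling these constraints gives the stated polynomial.

x^4 + 2*x^2*y^2 - x*y^3 + 3*y^3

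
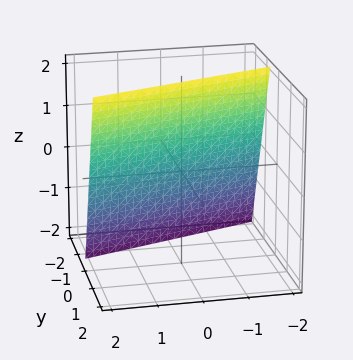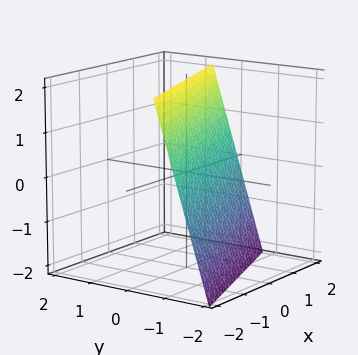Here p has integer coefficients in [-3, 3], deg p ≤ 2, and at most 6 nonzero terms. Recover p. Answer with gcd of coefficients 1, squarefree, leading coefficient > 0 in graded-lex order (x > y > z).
Degree: every cross-section is a straight line — this is a plane, so deg p = 1.
From the axis intercepts and sections: it crosses the x-axis at the gridline x = 2; it meets the z-axis at z = 2 (among the integer gridlines).
Matching integer coefficients to the picture gives p.

x - 3*y + z - 2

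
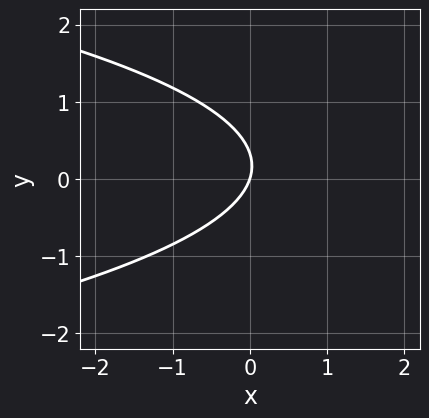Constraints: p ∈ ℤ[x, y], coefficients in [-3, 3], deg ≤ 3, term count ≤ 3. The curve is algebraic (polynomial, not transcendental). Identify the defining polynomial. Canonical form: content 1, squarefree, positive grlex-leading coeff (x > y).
3*y^2 + 3*x - y

1. deg p = 2.
2. From the axis intercepts and sections: one x-axis crossing is at x = 0; it meets the y-axis at y = 0 (among the integer gridlines).
3. Assembling these constraints gives the stated polynomial.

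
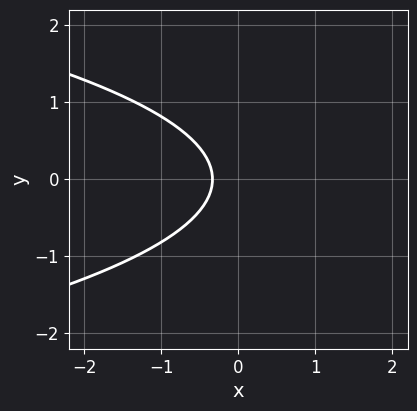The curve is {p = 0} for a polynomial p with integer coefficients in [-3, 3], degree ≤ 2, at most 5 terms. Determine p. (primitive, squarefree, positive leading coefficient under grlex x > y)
3*y^2 + 3*x + 1

1. deg p = 2.
2. Symmetries: it's symmetric under y → −y, forcing even powers of y.
3. Against the integer gridlines: it misses every integer gridline on the y-axis.
4. Matching integer coefficients to the picture gives p.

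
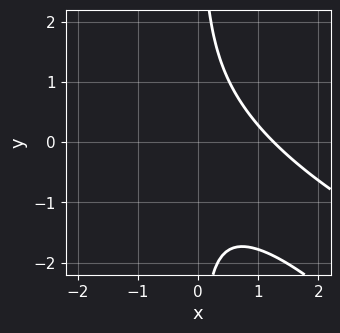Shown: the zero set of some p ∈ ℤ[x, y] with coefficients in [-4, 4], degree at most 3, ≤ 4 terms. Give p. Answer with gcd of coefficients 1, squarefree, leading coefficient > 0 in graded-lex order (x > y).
x^3 + 3*x^2*y + 2*x*y^2 - 2

First, degree: a generic line meets the curve in up to 3 points, so deg p = 3.
Next, from the visible intercepts: it misses every integer gridline on the y-axis.
Finally, these observations pin down the coefficients.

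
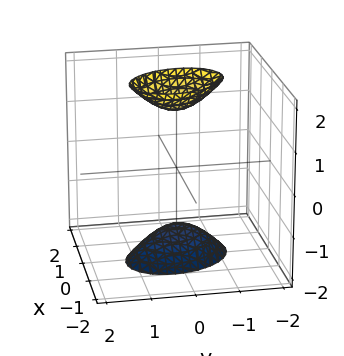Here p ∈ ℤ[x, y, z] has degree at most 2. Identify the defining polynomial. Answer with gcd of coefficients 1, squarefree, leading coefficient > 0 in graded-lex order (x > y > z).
3*x^2 + x*y + 2*y^2 - z^2 + 2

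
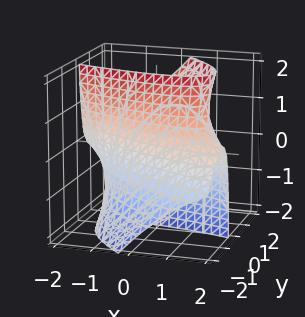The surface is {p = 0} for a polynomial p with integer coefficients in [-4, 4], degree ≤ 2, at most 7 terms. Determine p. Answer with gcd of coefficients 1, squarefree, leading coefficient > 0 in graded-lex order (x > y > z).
1. deg p = 2.
2. Observable constraints: it misses every integer gridline on the z-axis.
3. Putting this together gives p.

x^2 + 3*x*y + 3*y^2 - 3*y*z - 2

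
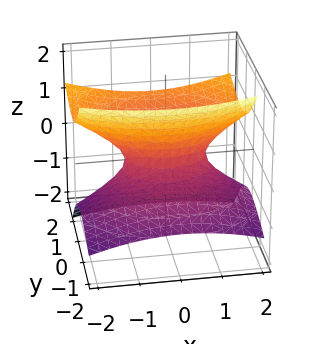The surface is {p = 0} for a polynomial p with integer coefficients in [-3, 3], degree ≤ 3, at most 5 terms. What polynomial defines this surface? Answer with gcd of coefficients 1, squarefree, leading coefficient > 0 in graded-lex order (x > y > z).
First, degree: a generic line meets the surface in up to 2 points, so deg p = 2.
Then, against the integer gridlines: among the integer gridlines, it crosses the x-axis at x ∈ {-1, 1}; it misses every integer gridline on the z-axis.
Finally, the integer polynomial consistent with all of this is the stated p.

x^2 + 2*y^2 - 3*y*z - 3*z^2 - 1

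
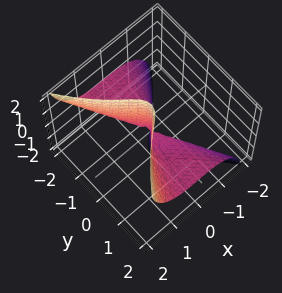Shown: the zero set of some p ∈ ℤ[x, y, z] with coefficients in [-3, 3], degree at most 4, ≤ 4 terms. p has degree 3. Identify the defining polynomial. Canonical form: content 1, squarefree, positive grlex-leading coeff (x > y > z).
3*x^3 + x*z^2 - 3*y^2*z

deg p = 3. A generic line meets the surface in up to 3 points.
Reading off the gridlines: it meets the x-axis at x = 0 (among the integer gridlines); every point of the z-axis in the box is on the surface.
Together with the visible shape, these determine p as stated. Check: (0, 1, 0) on the y-axis lies on the surface, and p(0, 1, 0) = 0. ✓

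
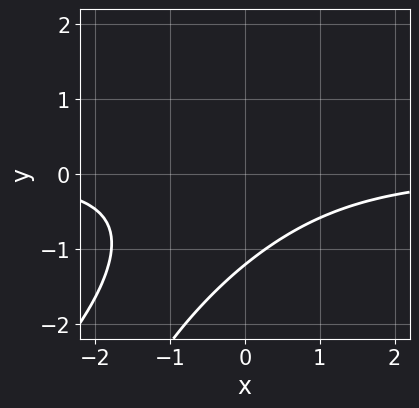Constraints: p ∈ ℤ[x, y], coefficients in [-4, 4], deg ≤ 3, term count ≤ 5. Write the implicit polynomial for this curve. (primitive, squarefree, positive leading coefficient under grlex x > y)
2*x^2*y - 3*x*y^2 + y^3 + y + 3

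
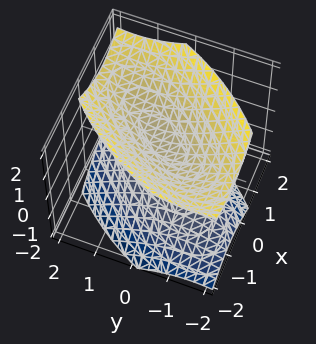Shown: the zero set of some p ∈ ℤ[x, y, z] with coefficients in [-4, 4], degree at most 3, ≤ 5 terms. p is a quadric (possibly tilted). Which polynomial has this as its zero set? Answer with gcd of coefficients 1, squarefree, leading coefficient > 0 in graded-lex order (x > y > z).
There are 2 components. They look like related sheets of one shape, so recover p as a whole.
deg p = 2. No degree-1 surface has this shape.
Observable constraints: no x-intercept at any integer in the box; no y-intercept at any integer in the box.
The integer polynomial consistent with all of this is the stated p.

3*x^2 - 3*x*y + 2*y^2 - 3*z^2 + 1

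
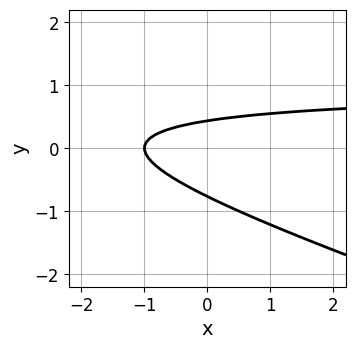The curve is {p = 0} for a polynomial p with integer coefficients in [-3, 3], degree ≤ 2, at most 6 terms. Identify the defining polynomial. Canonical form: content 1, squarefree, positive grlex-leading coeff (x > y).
First, deg p = 2.
Next, checking where it meets the axes: it meets the x-axis at x = -1 (among the integer gridlines).
Finally, assembling these constraints gives the stated polynomial.

x*y + 3*y^2 - x + y - 1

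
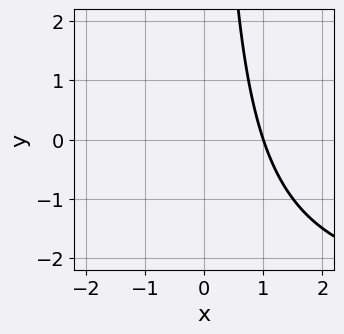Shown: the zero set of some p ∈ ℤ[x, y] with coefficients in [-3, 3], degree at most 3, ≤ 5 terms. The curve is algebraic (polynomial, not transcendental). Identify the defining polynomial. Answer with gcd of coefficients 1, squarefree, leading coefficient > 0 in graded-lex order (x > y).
(a) Degree: a generic line meets the curve in up to 2 points, so deg p = 2.
(b) Reading off the gridlines: no y-intercept at any integer in the box; it meets the x-axis at x = 1 (among the integer gridlines).
(c) Assembling these constraints gives the stated polynomial.

x*y + 3*x - 3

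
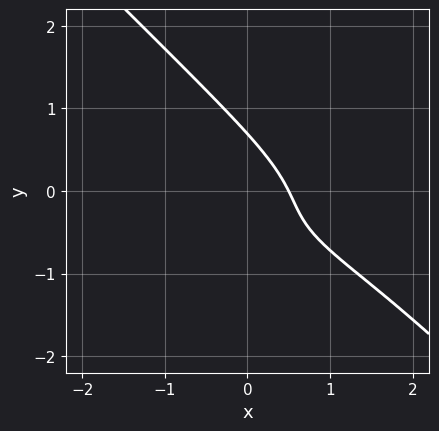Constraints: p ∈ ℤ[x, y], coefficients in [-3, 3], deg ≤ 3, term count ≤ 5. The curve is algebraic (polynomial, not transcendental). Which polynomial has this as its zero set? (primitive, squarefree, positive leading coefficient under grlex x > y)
3*x*y^2 + 3*y^3 + 2*x*y + 2*x - 1

Degree: the shape is more complex than any degree-2 curve, so deg p = 3.
Matching integer coefficients to the picture gives p.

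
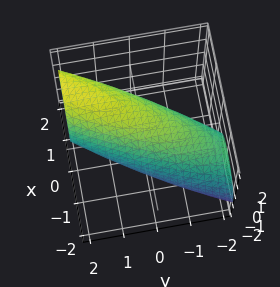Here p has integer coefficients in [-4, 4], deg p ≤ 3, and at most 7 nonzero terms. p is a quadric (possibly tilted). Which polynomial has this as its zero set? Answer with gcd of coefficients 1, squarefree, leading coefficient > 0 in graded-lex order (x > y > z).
3*x^2 - 3*x*y - 2*x*z + y^2 + 3*z^2 - 3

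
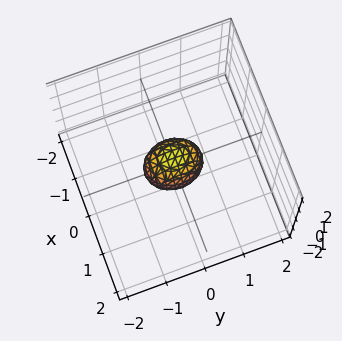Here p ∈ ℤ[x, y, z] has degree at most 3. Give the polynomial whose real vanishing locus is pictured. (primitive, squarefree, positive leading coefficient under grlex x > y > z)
3*x^2 + 2*y^2 + 2*z^2 - 1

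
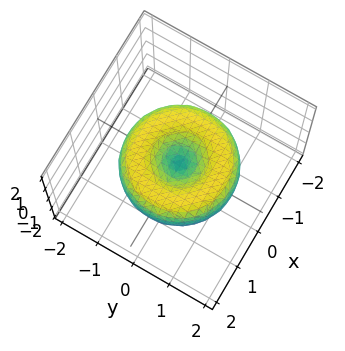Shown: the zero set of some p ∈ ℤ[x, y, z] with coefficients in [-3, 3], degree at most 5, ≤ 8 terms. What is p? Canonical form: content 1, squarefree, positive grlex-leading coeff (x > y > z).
First, deg p = 4. The shape is more complex than any degree-3 surface.
Then, by symmetry, the z-axis is an axis of rotation, so x and y enter only as x² + y².
Then, reading off the gridlines: it meets the z-axis at z = 0 (among the integer gridlines); it meets the y-axis at y = 0 (among the integer gridlines).
Finally, solving for integer coefficients yields p as stated.

x^4 + 2*x^2*y^2 + y^4 - 2*x^2 - 2*y^2 + 2*z^2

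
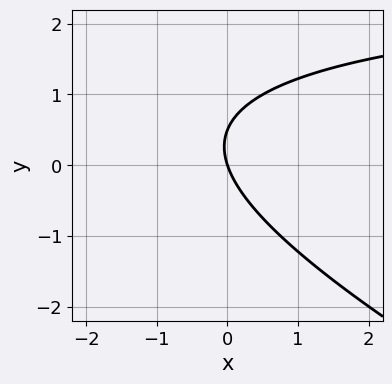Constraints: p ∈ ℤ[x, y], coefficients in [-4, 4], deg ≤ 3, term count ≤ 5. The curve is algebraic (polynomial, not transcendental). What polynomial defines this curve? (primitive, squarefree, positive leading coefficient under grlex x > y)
(a) The degree is 2 — a generic line meets the curve in up to 2 points.
(b) Checking where it meets the axes: it crosses the x-axis at the gridline x = 0; it crosses the y-axis at the gridline y = 0.
(c) Matching integer coefficients to the picture gives p.

x*y + 2*y^2 - 3*x - y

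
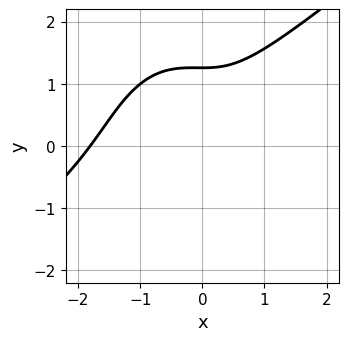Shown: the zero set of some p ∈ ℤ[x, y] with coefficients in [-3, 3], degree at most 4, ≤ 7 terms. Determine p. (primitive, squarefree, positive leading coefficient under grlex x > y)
The degree is 3 — no degree-2 curve has this shape.
Matching integer coefficients to the picture gives p.

2*x^3 - 2*x^2*y - y^3 + 3*x^2 + 2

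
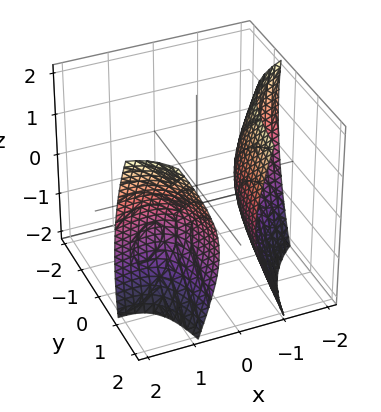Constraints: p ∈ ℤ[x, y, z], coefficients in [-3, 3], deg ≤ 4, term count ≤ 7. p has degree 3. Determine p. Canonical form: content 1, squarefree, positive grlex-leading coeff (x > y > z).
x^3 - 3*x^2*y + x*z + z^2 + 1

1. The picture has 2 separate pieces. Treating them together as one polynomial.
2. deg p = 3. The shape is more complex than any degree-2 surface.
3. Checking where it meets the axes: no y-intercept at any integer in the box; it crosses the x-axis at the gridline x = -1.
4. Assembling these constraints gives the stated polynomial.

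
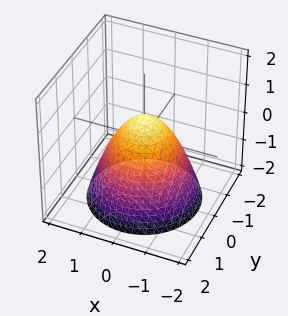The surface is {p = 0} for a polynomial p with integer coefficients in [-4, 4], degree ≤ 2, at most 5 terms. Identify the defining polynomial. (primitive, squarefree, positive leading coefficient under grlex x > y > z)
1. The degree is 2 — a generic line meets the surface in up to 2 points.
2. Symmetries: rotational symmetry about the z-axis ⇒ p depends on x, y only through x² + y².
3. Observable constraints: a circular section at z = -1 has radius between 1 and 2.
4. Together with the visible shape, these determine p as stated.

3*x^2 + 3*y^2 + 3*z - 2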